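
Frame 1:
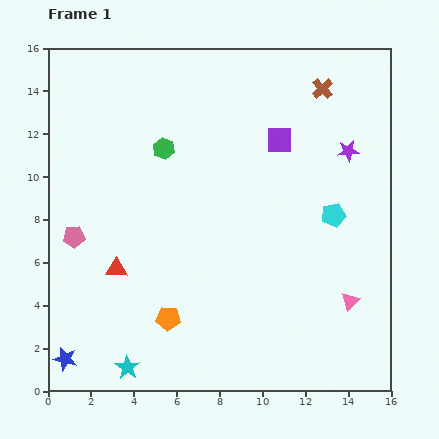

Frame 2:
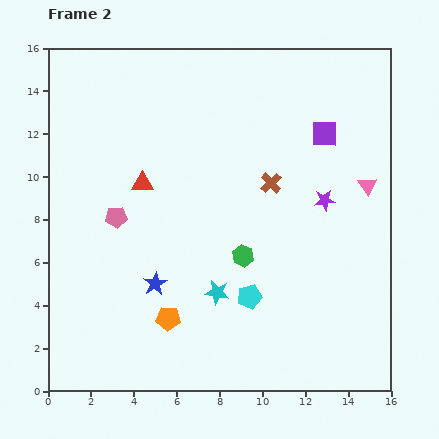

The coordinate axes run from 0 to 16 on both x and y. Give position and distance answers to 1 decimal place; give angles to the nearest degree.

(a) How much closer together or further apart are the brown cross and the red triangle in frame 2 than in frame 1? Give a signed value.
-6.8

Distance in frame 1: 12.8. Distance in frame 2: 6.0.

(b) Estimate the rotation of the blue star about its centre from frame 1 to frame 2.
28° clockwise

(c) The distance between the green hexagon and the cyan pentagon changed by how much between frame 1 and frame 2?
-6.6

Distance in frame 1: 8.5. Distance in frame 2: 1.9.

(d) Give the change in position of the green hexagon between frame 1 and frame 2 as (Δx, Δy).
(3.7, -5.0)

The green hexagon was at (5.4, 11.3) in frame 1 and (9.1, 6.3) in frame 2.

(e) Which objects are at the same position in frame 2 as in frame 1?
the orange pentagon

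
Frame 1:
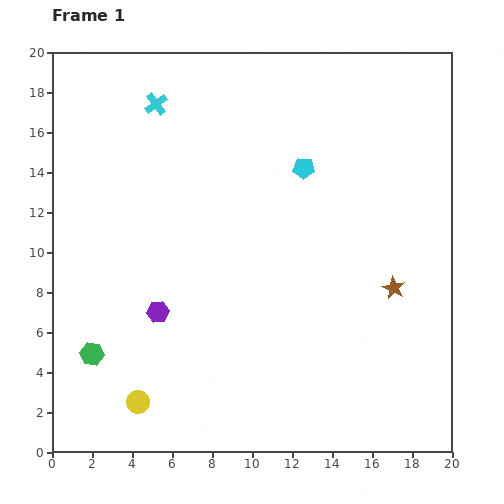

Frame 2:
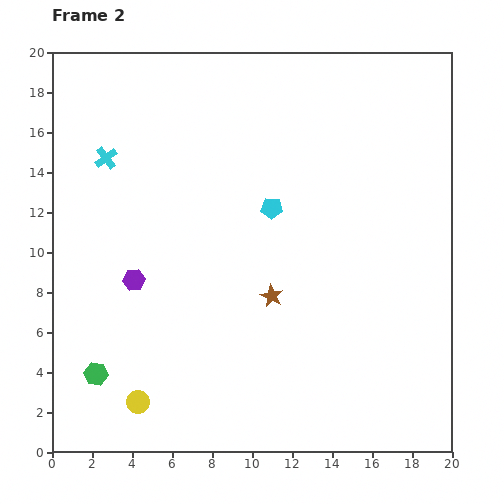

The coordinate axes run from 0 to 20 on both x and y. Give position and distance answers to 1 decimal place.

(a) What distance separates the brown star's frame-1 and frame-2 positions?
6.1

The brown star moved from (17.1, 8.2) to (11.0, 7.8), a distance of √(6.1² + 0.4²) ≈ 6.1.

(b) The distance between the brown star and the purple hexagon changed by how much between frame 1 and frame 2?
-5.0

Distance in frame 1: 11.9. Distance in frame 2: 6.9.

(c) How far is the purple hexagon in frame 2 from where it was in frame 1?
2.0

The purple hexagon moved from (5.3, 7.0) to (4.1, 8.6), a distance of √(1.2² + 1.6²) ≈ 2.0.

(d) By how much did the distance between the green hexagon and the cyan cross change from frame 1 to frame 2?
-2.1

Distance in frame 1: 12.9. Distance in frame 2: 10.8.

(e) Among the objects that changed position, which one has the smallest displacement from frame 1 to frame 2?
the green hexagon

(moved 1.0)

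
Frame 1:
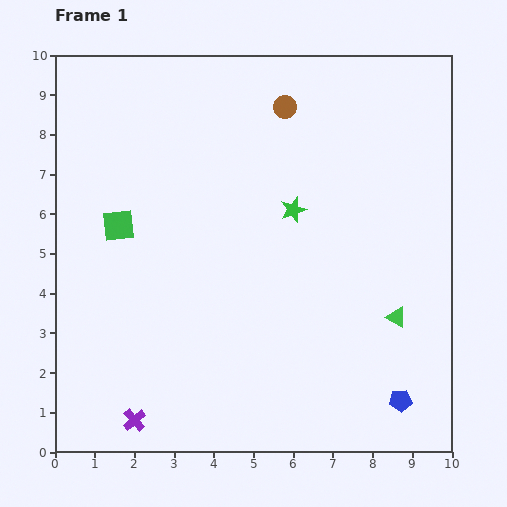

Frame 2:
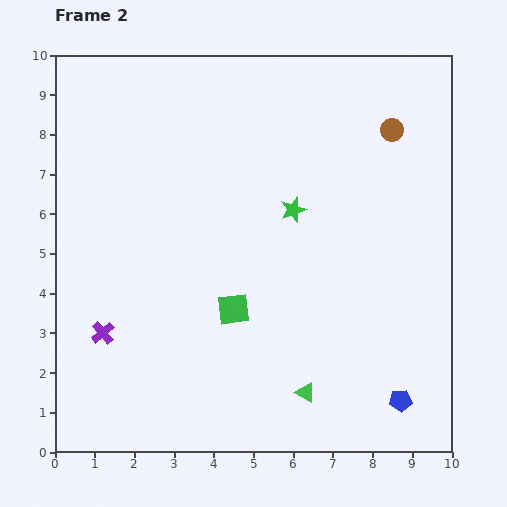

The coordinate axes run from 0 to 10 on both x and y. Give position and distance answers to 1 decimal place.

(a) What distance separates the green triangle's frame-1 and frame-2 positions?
3.0

The green triangle moved from (8.6, 3.4) to (6.3, 1.5), a distance of √(2.3² + 1.9²) ≈ 3.0.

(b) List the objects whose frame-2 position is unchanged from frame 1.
the green star, the blue pentagon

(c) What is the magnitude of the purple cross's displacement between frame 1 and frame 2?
2.3

The purple cross moved from (2.0, 0.8) to (1.2, 3.0), a distance of √(0.8² + 2.2²) ≈ 2.3.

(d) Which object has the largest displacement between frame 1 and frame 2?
the green square

(moved 3.6; next 3.0)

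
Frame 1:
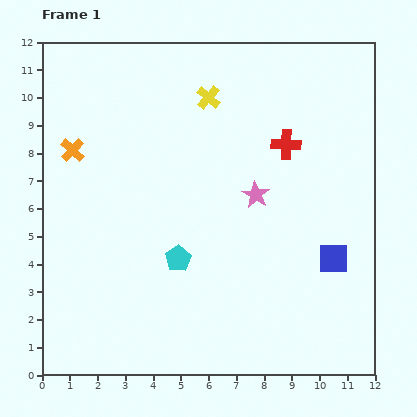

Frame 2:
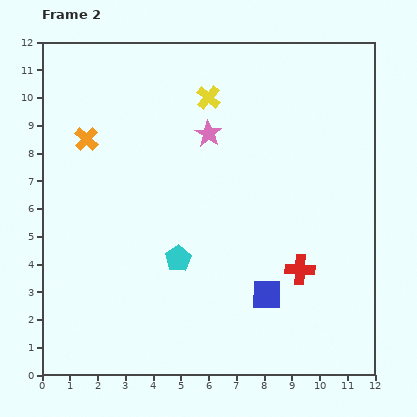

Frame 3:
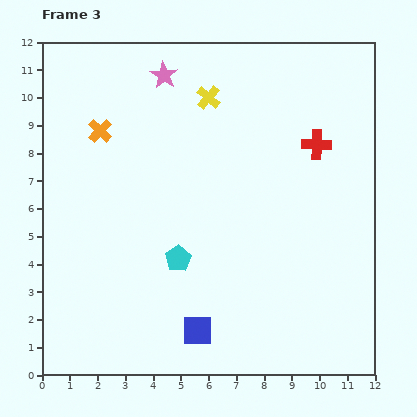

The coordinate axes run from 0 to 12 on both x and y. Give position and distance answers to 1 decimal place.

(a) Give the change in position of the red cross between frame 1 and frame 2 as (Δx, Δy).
(0.5, -4.5)

The red cross was at (8.8, 8.3) in frame 1 and (9.3, 3.8) in frame 2.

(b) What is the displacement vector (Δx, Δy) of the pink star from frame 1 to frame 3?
(-3.3, 4.3)

The pink star was at (7.7, 6.5) in frame 1 and (4.4, 10.8) in frame 3.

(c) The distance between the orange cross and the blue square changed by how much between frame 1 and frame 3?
-2.2

Distance in frame 1: 10.2. Distance in frame 3: 8.0.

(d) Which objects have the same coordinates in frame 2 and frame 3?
the cyan pentagon, the yellow cross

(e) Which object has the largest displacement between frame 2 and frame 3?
the red cross

(moved 4.5; next 2.8)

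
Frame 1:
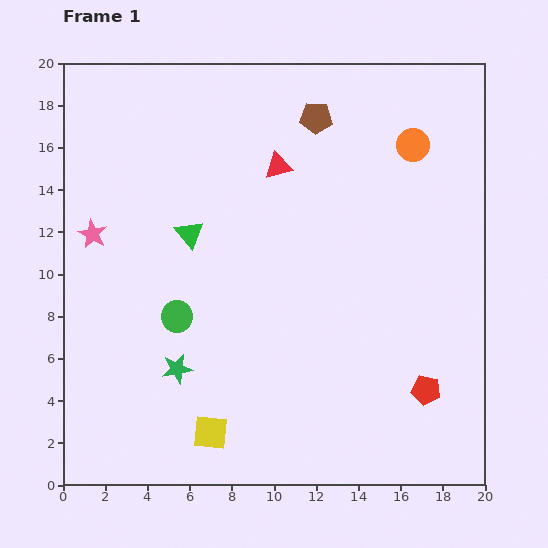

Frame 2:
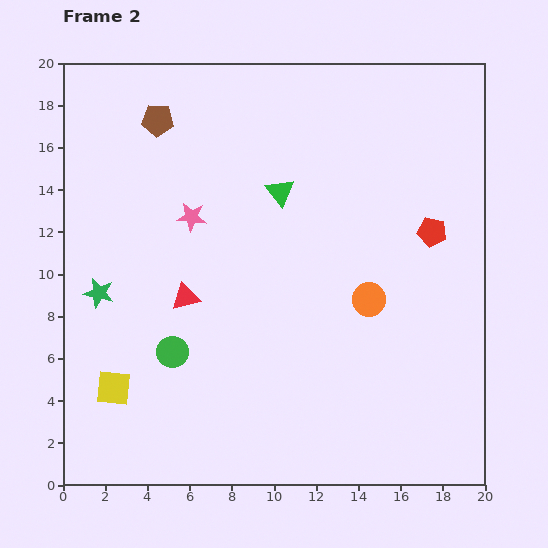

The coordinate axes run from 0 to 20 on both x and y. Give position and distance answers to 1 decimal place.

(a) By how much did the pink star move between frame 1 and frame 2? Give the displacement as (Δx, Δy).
(4.7, 0.8)

The pink star was at (1.4, 11.9) in frame 1 and (6.1, 12.7) in frame 2.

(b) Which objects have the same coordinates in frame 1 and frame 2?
none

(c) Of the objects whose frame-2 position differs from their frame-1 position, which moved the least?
the green circle

(moved 1.7)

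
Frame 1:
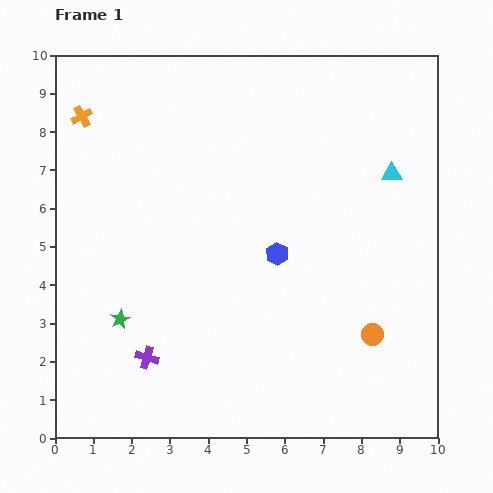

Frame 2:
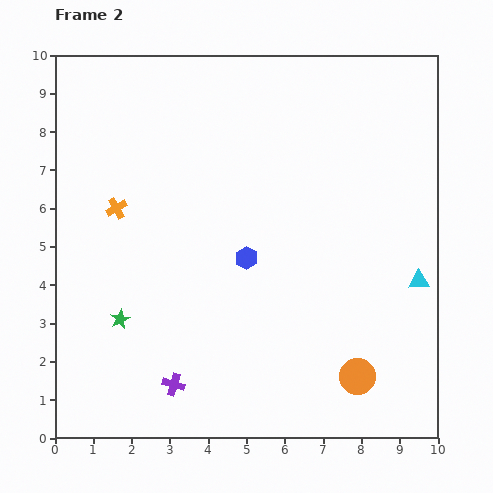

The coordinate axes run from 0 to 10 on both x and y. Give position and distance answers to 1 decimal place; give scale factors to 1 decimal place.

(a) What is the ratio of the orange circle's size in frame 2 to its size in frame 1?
1.6×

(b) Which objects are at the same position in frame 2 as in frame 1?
the green star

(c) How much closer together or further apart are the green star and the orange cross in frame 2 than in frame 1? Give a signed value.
-2.5

Distance in frame 1: 5.4. Distance in frame 2: 2.9.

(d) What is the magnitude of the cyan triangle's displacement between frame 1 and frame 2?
2.9

The cyan triangle moved from (8.8, 6.9) to (9.5, 4.1), a distance of √(0.7² + 2.8²) ≈ 2.9.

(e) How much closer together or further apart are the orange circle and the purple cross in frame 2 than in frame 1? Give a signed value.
-1.1

Distance in frame 1: 5.9. Distance in frame 2: 4.8.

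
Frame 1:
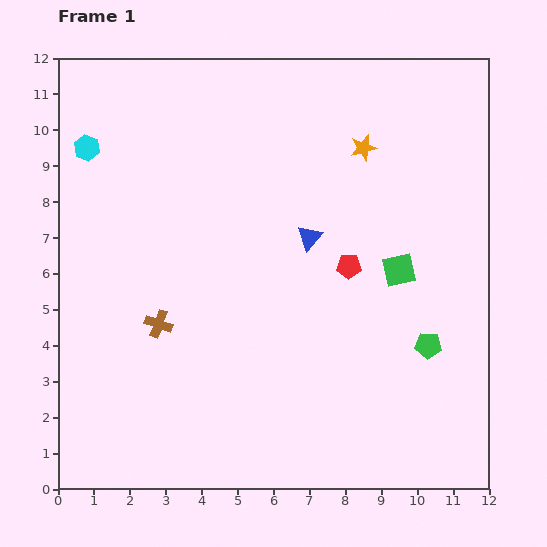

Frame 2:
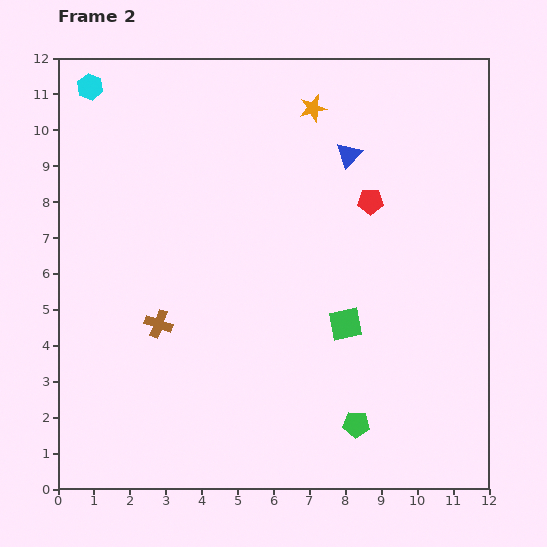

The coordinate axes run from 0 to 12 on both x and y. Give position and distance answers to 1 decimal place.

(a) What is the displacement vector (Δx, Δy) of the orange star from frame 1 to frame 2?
(-1.4, 1.1)

The orange star was at (8.5, 9.5) in frame 1 and (7.1, 10.6) in frame 2.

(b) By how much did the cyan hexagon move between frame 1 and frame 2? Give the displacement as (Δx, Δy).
(0.1, 1.7)

The cyan hexagon was at (0.8, 9.5) in frame 1 and (0.9, 11.2) in frame 2.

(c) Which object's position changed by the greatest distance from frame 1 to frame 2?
the green pentagon

(moved 3.0; next 2.5)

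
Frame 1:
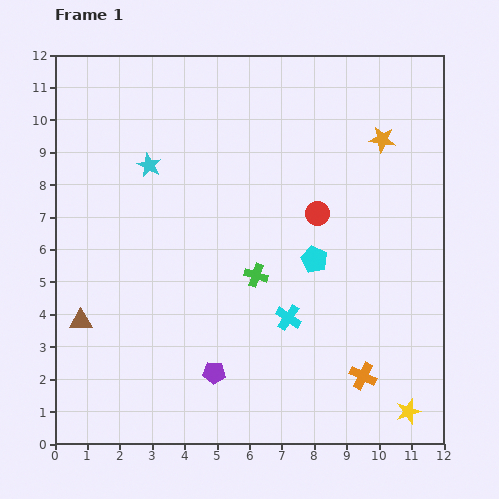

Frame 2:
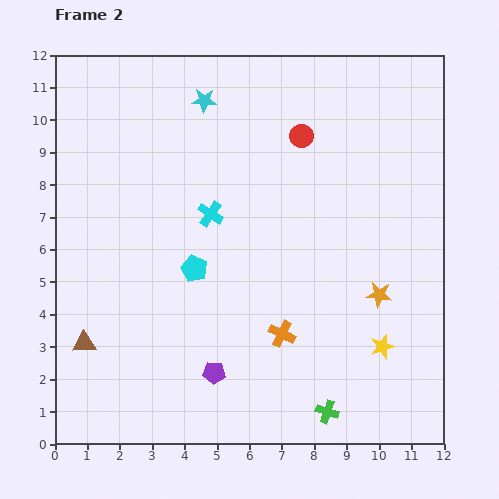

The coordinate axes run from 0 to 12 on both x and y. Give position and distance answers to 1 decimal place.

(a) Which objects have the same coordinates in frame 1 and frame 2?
the purple pentagon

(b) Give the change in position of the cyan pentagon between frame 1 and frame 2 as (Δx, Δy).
(-3.7, -0.3)

The cyan pentagon was at (8.0, 5.7) in frame 1 and (4.3, 5.4) in frame 2.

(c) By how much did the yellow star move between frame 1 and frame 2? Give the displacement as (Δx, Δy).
(-0.8, 2.0)

The yellow star was at (10.9, 1.0) in frame 1 and (10.1, 3.0) in frame 2.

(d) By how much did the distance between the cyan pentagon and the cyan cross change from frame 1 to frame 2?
-0.2

Distance in frame 1: 2.0. Distance in frame 2: 1.8.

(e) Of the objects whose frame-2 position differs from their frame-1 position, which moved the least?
the brown triangle

(moved 0.7)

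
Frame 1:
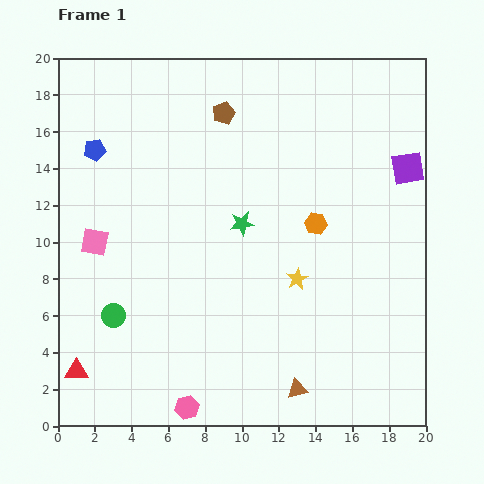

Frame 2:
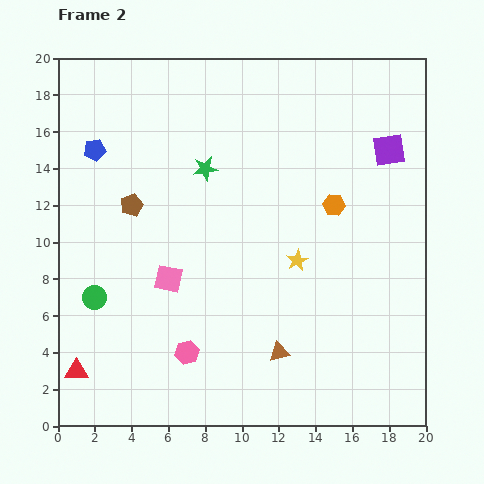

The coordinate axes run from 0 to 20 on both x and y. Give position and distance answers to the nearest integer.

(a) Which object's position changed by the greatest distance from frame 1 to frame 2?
the brown pentagon

(moved 7; next 4)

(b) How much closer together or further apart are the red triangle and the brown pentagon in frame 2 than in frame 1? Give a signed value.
-7

Distance in frame 1: 16. Distance in frame 2: 9.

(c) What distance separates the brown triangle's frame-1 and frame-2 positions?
2

The brown triangle moved from (13, 2) to (12, 4), a distance of √(1² + 2²) ≈ 2.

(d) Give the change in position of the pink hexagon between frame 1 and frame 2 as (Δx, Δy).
(0, 3)

The pink hexagon was at (7, 1) in frame 1 and (7, 4) in frame 2.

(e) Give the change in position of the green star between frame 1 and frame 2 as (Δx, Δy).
(-2, 3)

The green star was at (10, 11) in frame 1 and (8, 14) in frame 2.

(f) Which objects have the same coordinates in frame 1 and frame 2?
the red triangle, the blue pentagon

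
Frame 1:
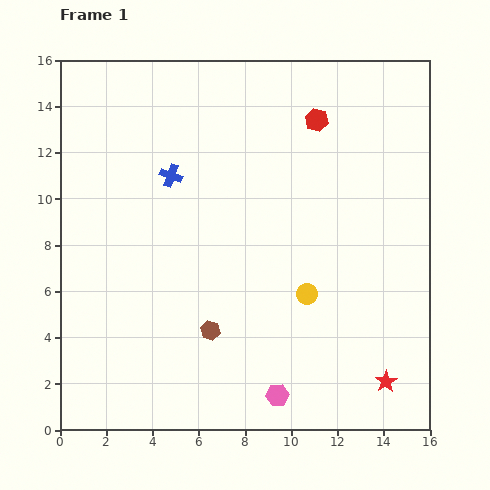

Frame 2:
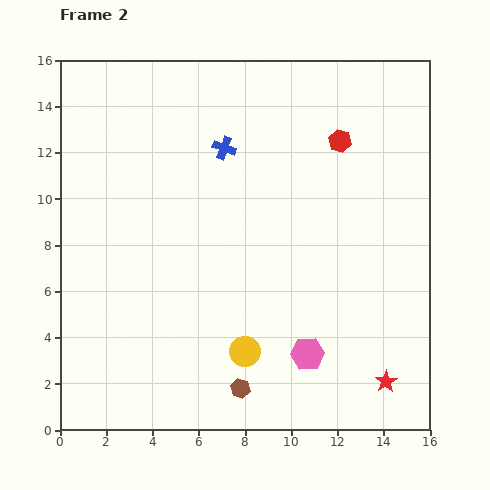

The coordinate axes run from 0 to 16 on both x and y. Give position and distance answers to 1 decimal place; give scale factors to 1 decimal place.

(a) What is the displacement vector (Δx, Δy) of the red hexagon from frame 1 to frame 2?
(1.0, -0.9)

The red hexagon was at (11.1, 13.4) in frame 1 and (12.1, 12.5) in frame 2.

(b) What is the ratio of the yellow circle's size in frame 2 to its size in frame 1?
1.4×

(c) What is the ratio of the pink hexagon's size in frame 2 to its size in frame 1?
1.5×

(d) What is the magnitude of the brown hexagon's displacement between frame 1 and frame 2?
2.8

The brown hexagon moved from (6.5, 4.3) to (7.8, 1.8), a distance of √(1.3² + 2.5²) ≈ 2.8.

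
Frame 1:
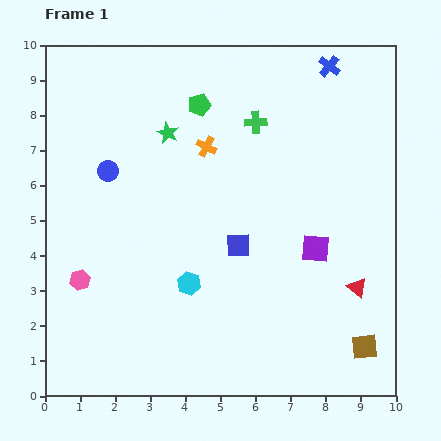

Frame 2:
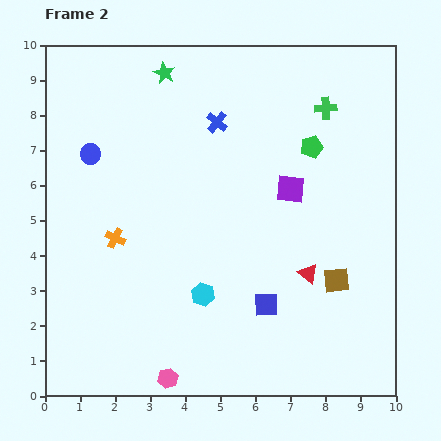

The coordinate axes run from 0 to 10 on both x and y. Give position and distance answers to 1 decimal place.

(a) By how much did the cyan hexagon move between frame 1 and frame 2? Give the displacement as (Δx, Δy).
(0.4, -0.3)

The cyan hexagon was at (4.1, 3.2) in frame 1 and (4.5, 2.9) in frame 2.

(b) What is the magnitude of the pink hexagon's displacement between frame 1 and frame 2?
3.8

The pink hexagon moved from (1.0, 3.3) to (3.5, 0.5), a distance of √(2.5² + 2.8²) ≈ 3.8.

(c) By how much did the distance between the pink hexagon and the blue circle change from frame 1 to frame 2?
+3.6

Distance in frame 1: 3.2. Distance in frame 2: 6.8.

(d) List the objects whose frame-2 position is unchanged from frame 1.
none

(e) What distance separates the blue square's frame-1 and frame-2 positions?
1.9

The blue square moved from (5.5, 4.3) to (6.3, 2.6), a distance of √(0.8² + 1.7²) ≈ 1.9.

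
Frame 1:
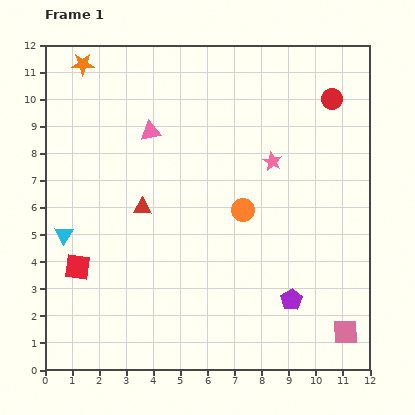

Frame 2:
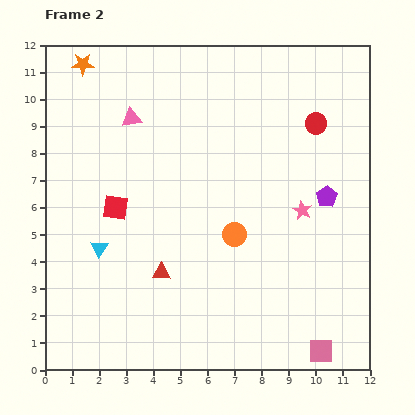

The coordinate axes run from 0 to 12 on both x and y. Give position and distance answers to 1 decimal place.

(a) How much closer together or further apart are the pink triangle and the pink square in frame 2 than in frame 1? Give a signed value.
+0.8

Distance in frame 1: 10.3. Distance in frame 2: 11.1.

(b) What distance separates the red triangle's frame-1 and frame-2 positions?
2.5

The red triangle moved from (3.6, 6.0) to (4.3, 3.6), a distance of √(0.7² + 2.4²) ≈ 2.5.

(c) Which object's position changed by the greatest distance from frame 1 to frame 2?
the purple pentagon

(moved 4.0; next 2.6)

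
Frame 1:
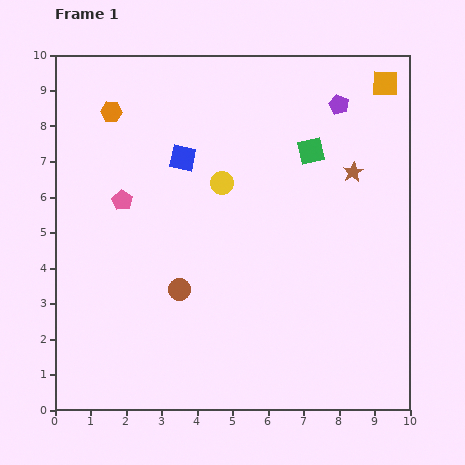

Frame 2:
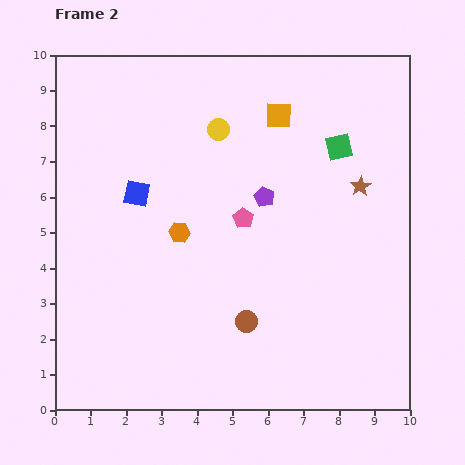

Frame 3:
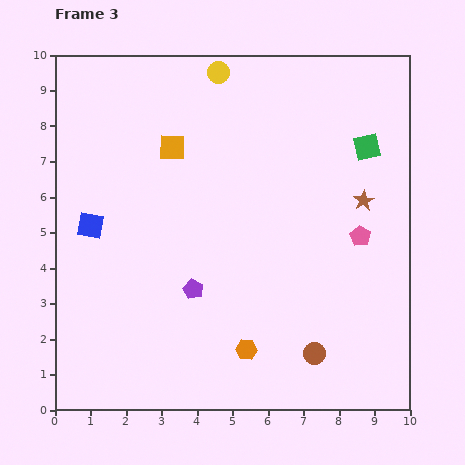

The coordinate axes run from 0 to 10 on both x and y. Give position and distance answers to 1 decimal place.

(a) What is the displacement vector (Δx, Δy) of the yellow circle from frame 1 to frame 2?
(-0.1, 1.5)

The yellow circle was at (4.7, 6.4) in frame 1 and (4.6, 7.9) in frame 2.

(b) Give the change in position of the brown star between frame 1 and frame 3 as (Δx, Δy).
(0.3, -0.8)

The brown star was at (8.4, 6.7) in frame 1 and (8.7, 5.9) in frame 3.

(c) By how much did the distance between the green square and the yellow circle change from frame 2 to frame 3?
+1.3

Distance in frame 2: 3.4. Distance in frame 3: 4.7.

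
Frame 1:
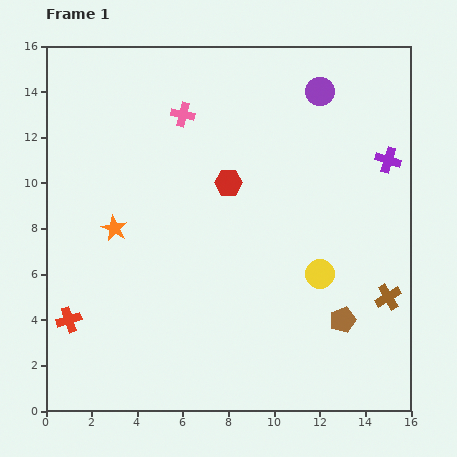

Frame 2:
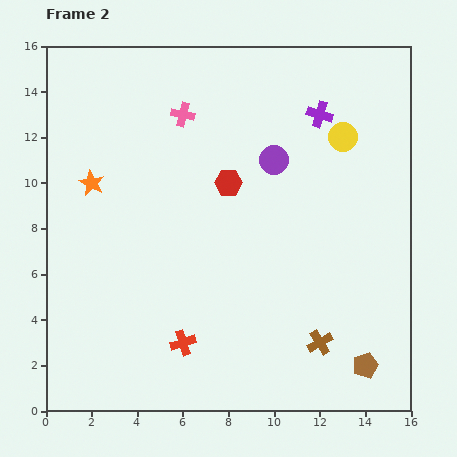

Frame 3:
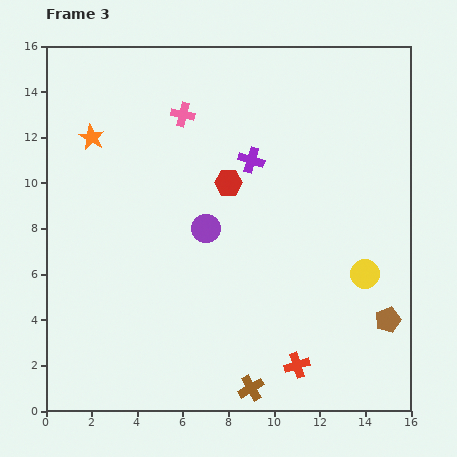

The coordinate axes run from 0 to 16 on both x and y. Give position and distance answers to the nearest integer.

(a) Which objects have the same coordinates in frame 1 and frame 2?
the red hexagon, the pink cross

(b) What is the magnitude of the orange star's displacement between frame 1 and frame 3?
4

The orange star moved from (3, 8) to (2, 12), a distance of √(1² + 4²) ≈ 4.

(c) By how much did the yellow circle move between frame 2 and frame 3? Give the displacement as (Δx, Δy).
(1, -6)

The yellow circle was at (13, 12) in frame 2 and (14, 6) in frame 3.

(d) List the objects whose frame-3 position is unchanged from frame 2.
the red hexagon, the pink cross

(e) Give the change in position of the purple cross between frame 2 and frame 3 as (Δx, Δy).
(-3, -2)

The purple cross was at (12, 13) in frame 2 and (9, 11) in frame 3.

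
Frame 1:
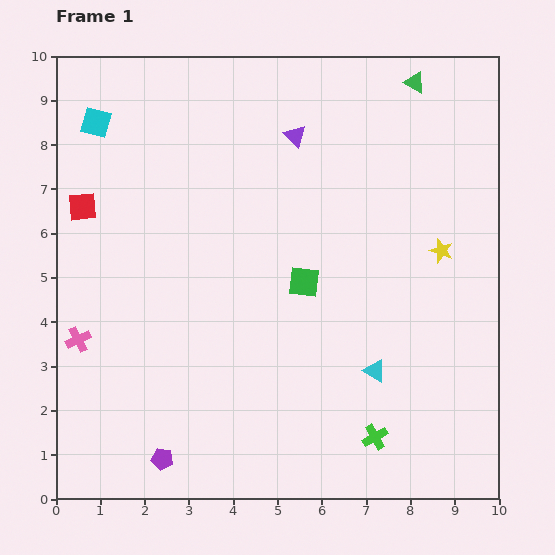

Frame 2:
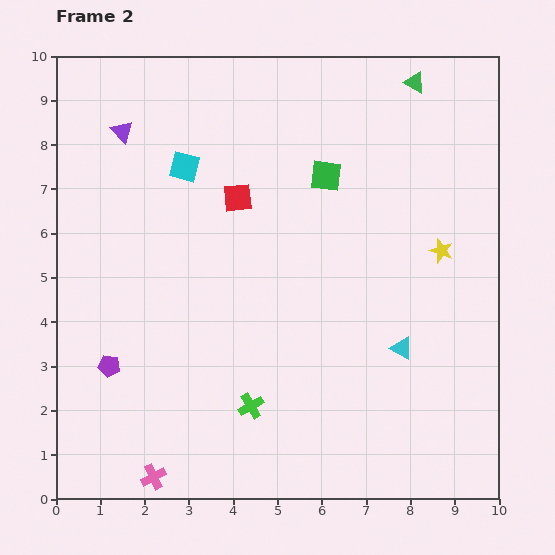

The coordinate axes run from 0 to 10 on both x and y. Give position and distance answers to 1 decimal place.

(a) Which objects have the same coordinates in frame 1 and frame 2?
the green triangle, the yellow star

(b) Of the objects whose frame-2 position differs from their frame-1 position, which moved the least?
the cyan triangle

(moved 0.8)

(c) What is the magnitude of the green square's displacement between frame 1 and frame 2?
2.5

The green square moved from (5.6, 4.9) to (6.1, 7.3), a distance of √(0.5² + 2.4²) ≈ 2.5.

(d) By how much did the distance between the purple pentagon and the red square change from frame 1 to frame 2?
-1.2

Distance in frame 1: 6.0. Distance in frame 2: 4.8.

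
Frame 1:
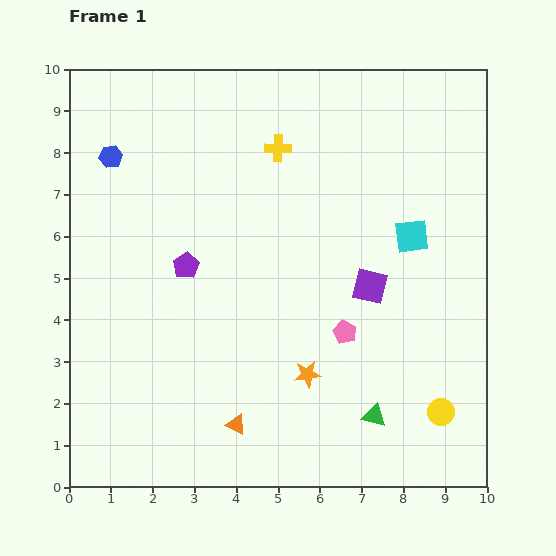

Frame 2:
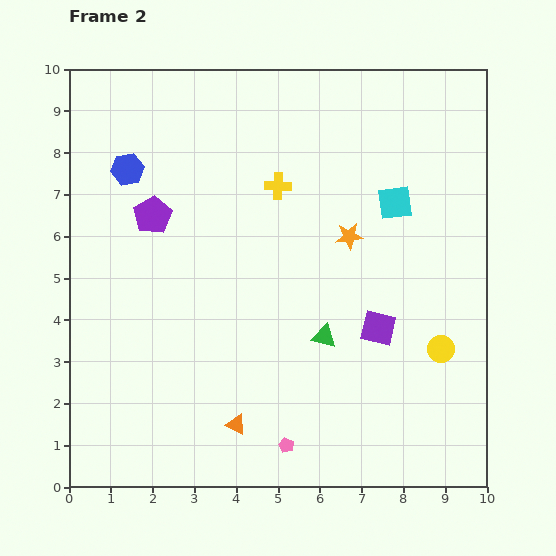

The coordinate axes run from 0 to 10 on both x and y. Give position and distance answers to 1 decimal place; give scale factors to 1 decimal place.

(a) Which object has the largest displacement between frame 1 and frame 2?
the orange star

(moved 3.4; next 3.0)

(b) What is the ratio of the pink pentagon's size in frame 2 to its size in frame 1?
0.6×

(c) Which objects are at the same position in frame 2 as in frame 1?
the orange triangle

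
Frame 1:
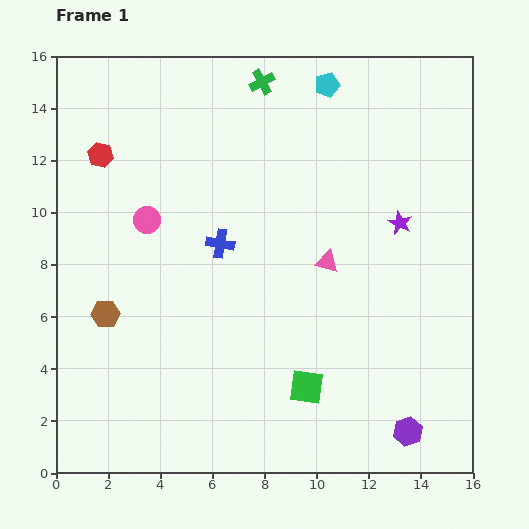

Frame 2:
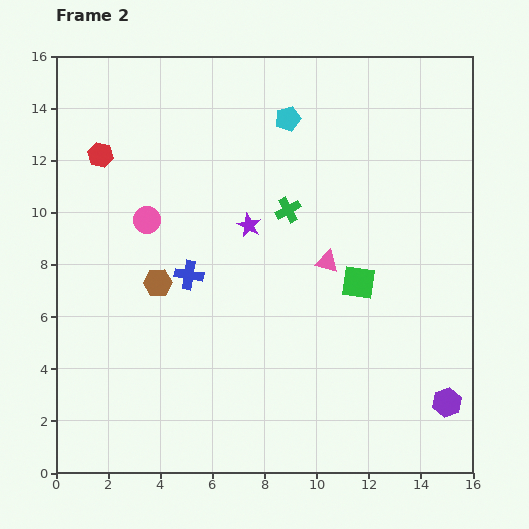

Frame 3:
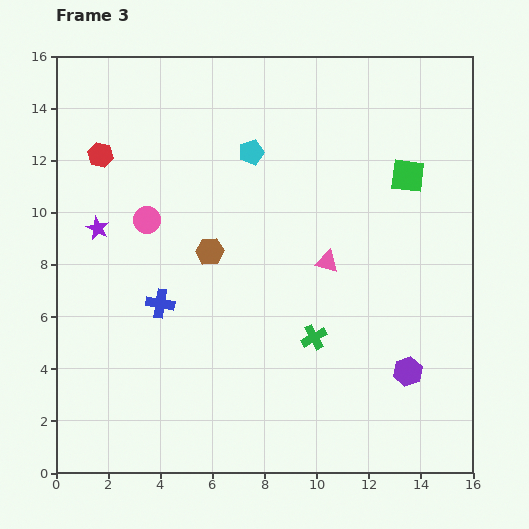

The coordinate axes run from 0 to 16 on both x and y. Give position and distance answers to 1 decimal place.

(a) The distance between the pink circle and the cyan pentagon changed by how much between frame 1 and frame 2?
-1.9

Distance in frame 1: 8.6. Distance in frame 2: 6.7.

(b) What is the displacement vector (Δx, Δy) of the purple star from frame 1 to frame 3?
(-11.6, -0.2)

The purple star was at (13.2, 9.6) in frame 1 and (1.6, 9.4) in frame 3.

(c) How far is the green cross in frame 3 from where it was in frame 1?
10.0

The green cross moved from (7.9, 15.0) to (9.9, 5.2), a distance of √(2.0² + 9.8²) ≈ 10.0.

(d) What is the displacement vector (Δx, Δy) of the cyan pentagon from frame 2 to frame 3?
(-1.4, -1.3)

The cyan pentagon was at (8.9, 13.6) in frame 2 and (7.5, 12.3) in frame 3.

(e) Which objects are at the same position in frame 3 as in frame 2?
the pink circle, the red hexagon, the pink triangle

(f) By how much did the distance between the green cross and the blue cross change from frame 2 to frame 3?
+1.5

Distance in frame 2: 4.5. Distance in frame 3: 6.0.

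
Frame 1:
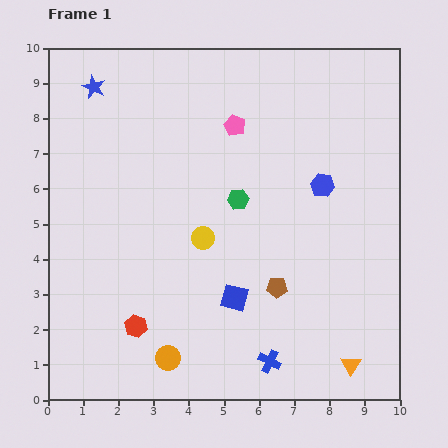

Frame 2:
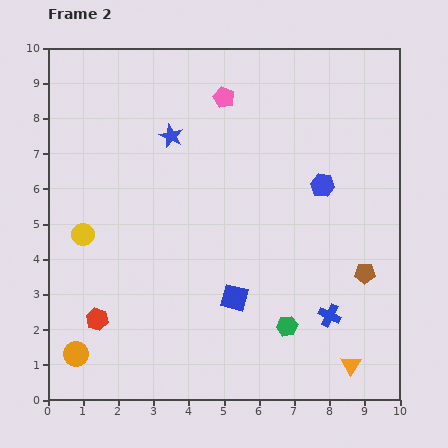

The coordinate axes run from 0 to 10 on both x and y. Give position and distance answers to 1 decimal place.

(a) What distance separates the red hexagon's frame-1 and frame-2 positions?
1.1

The red hexagon moved from (2.5, 2.1) to (1.4, 2.3), a distance of √(1.1² + 0.2²) ≈ 1.1.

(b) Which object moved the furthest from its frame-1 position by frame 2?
the green hexagon

(moved 3.9; next 3.4)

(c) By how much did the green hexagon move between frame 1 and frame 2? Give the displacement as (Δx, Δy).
(1.4, -3.6)

The green hexagon was at (5.4, 5.7) in frame 1 and (6.8, 2.1) in frame 2.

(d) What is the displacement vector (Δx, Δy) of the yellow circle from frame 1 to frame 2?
(-3.4, 0.1)

The yellow circle was at (4.4, 4.6) in frame 1 and (1.0, 4.7) in frame 2.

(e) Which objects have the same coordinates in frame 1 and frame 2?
the blue hexagon, the orange triangle, the blue square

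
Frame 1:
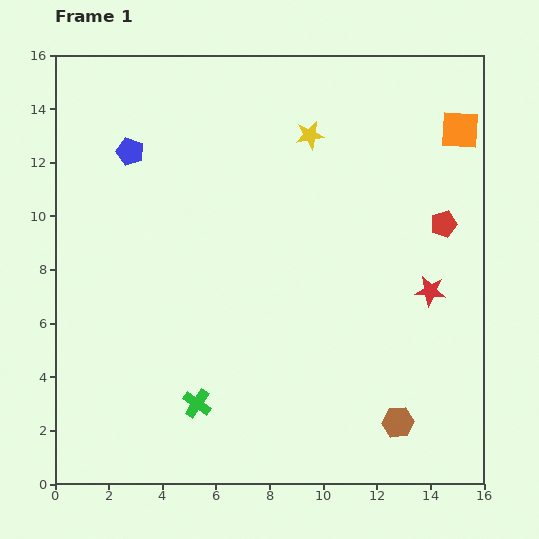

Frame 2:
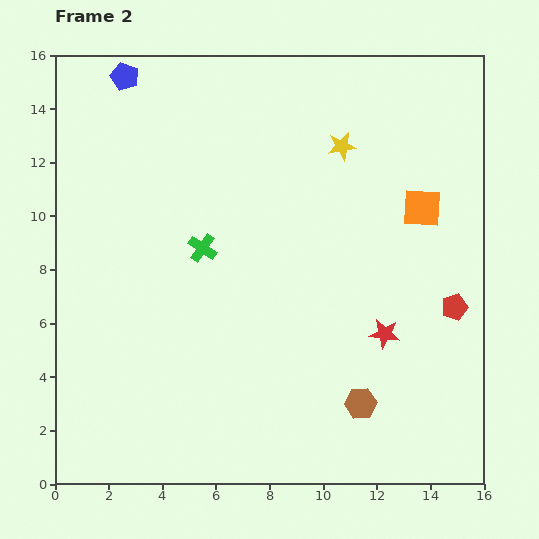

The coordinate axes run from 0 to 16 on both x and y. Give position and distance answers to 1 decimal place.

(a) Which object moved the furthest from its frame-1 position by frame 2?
the green cross

(moved 5.8; next 3.2)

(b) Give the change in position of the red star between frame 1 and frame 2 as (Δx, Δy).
(-1.7, -1.6)

The red star was at (14.0, 7.2) in frame 1 and (12.3, 5.6) in frame 2.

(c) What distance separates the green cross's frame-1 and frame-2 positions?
5.8

The green cross moved from (5.3, 3.0) to (5.5, 8.8), a distance of √(0.2² + 5.8²) ≈ 5.8.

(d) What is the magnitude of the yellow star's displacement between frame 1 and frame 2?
1.3

The yellow star moved from (9.5, 13.0) to (10.7, 12.6), a distance of √(1.2² + 0.4²) ≈ 1.3.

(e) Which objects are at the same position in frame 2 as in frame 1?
none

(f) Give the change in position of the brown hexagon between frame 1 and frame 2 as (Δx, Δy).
(-1.4, 0.7)

The brown hexagon was at (12.8, 2.3) in frame 1 and (11.4, 3.0) in frame 2.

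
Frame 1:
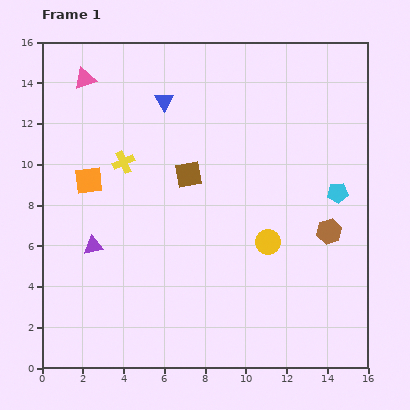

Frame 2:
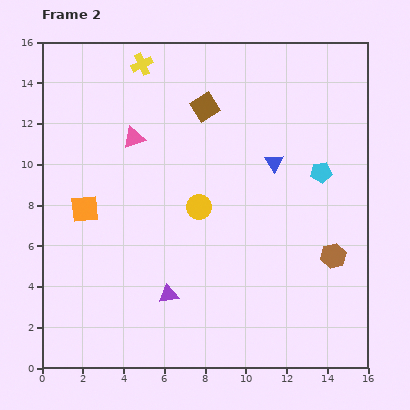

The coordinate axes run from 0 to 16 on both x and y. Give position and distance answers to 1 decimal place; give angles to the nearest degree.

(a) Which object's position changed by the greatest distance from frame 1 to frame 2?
the blue triangle

(moved 6.2; next 4.9)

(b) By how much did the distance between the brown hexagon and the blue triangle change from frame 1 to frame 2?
-4.9

Distance in frame 1: 10.3. Distance in frame 2: 5.4.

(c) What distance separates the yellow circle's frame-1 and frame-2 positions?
3.8

The yellow circle moved from (11.1, 6.2) to (7.7, 7.9), a distance of √(3.4² + 1.7²) ≈ 3.8.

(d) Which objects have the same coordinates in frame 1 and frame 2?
none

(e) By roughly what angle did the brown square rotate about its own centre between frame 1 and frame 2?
20° counter-clockwise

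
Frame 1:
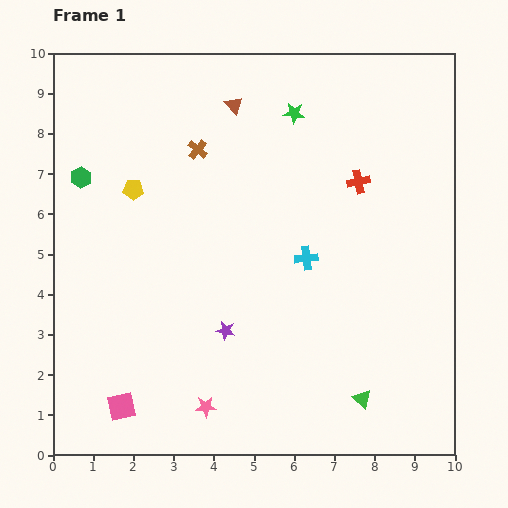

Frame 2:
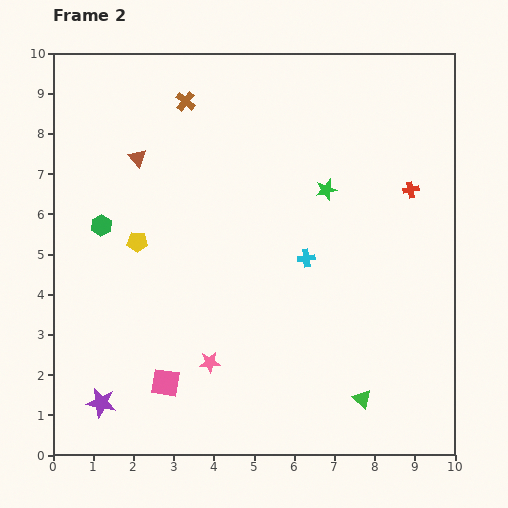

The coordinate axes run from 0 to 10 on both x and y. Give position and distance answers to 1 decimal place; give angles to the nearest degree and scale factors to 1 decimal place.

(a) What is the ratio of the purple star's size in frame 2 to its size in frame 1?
1.6×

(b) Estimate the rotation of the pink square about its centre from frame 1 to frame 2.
22° clockwise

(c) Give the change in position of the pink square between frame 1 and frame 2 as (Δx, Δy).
(1.1, 0.6)

The pink square was at (1.7, 1.2) in frame 1 and (2.8, 1.8) in frame 2.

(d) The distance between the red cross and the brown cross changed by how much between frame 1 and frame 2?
+1.9

Distance in frame 1: 4.1. Distance in frame 2: 6.0.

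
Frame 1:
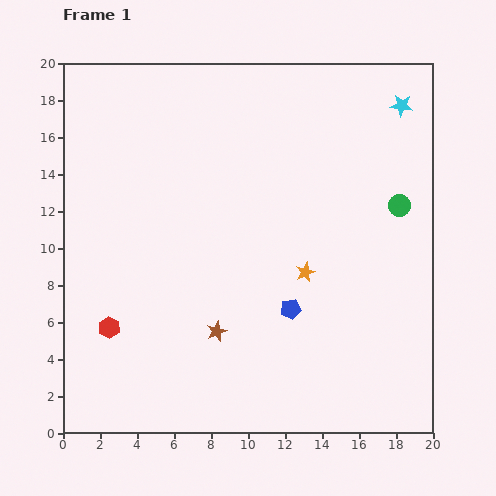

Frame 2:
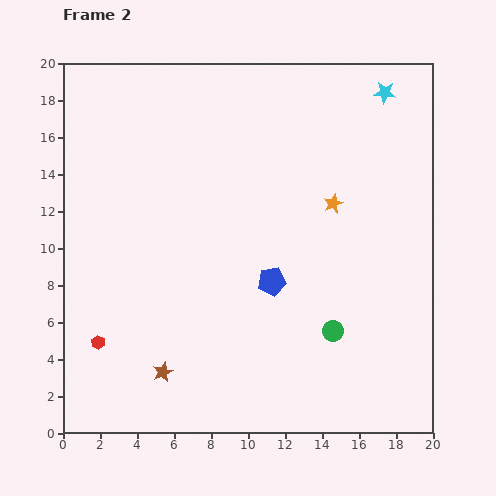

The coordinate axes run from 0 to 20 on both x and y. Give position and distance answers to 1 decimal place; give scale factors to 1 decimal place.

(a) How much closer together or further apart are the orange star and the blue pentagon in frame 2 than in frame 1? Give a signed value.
+3.1

Distance in frame 1: 2.2. Distance in frame 2: 5.3.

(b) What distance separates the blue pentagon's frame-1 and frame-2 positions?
1.8

The blue pentagon moved from (12.3, 6.7) to (11.3, 8.2), a distance of √(1.0² + 1.5²) ≈ 1.8.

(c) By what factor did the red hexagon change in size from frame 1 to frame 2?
0.6×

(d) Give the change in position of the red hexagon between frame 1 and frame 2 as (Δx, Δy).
(-0.6, -0.8)

The red hexagon was at (2.5, 5.7) in frame 1 and (1.9, 4.9) in frame 2.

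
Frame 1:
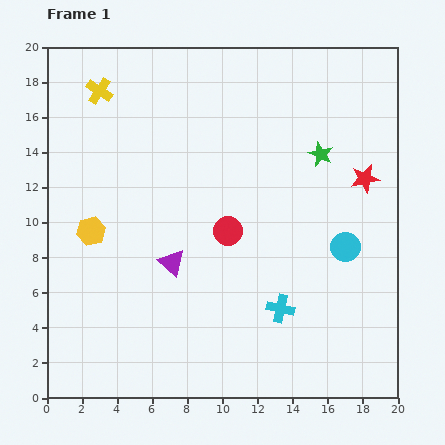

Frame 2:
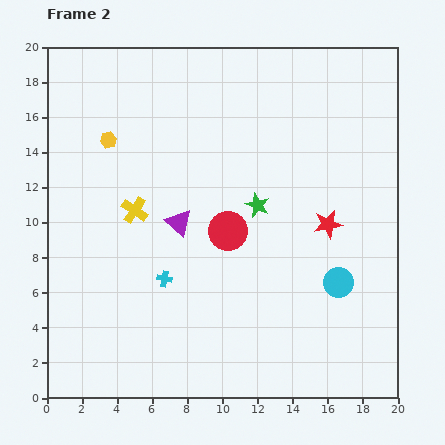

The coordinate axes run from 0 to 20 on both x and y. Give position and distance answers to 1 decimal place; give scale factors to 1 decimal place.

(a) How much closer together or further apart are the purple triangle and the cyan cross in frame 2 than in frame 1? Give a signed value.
-3.4

Distance in frame 1: 6.7. Distance in frame 2: 3.3.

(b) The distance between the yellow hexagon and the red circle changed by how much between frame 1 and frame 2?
+0.8

Distance in frame 1: 7.8. Distance in frame 2: 8.6.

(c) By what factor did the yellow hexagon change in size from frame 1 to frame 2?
0.6×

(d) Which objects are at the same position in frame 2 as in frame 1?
the red circle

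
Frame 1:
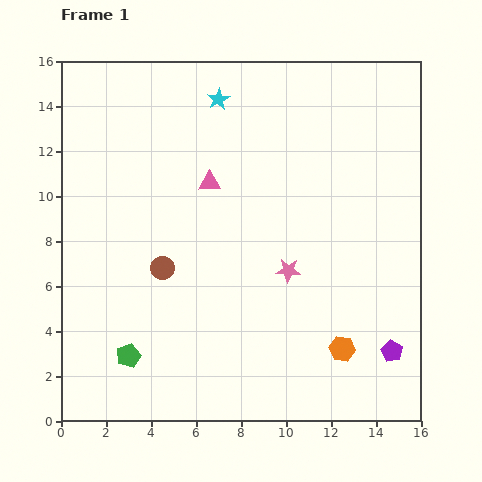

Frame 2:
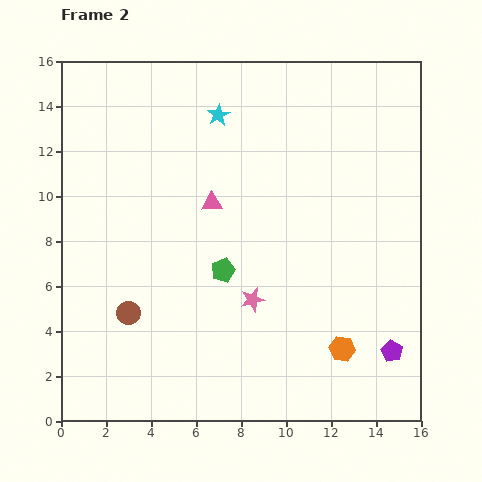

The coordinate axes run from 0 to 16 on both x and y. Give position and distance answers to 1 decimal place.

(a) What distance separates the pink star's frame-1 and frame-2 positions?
2.1

The pink star moved from (10.1, 6.7) to (8.5, 5.4), a distance of √(1.6² + 1.3²) ≈ 2.1.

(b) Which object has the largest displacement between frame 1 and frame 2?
the green pentagon

(moved 5.7; next 2.5)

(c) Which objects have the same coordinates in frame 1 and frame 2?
the purple pentagon, the orange hexagon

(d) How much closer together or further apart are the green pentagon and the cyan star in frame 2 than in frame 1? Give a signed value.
-5.2

Distance in frame 1: 12.1. Distance in frame 2: 6.9.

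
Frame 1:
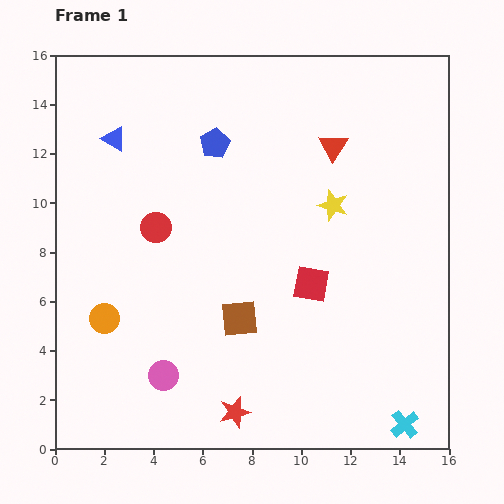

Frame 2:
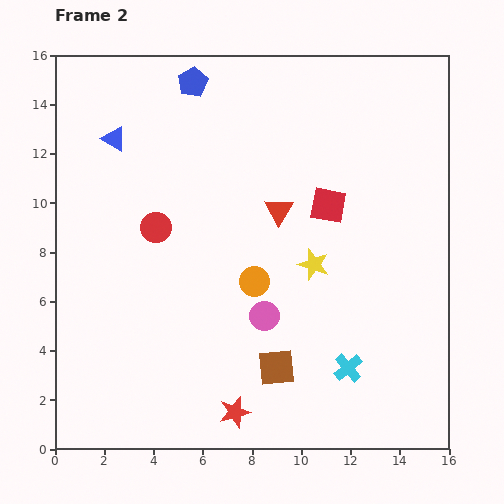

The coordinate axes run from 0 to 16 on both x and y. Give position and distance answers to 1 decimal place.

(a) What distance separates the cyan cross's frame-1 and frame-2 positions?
3.3

The cyan cross moved from (14.2, 1.0) to (11.9, 3.3), a distance of √(2.3² + 2.3²) ≈ 3.3.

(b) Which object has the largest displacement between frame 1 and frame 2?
the orange circle

(moved 6.3; next 4.8)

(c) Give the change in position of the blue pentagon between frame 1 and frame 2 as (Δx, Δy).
(-0.9, 2.5)

The blue pentagon was at (6.5, 12.4) in frame 1 and (5.6, 14.9) in frame 2.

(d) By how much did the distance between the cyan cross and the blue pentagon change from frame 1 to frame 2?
-0.6

Distance in frame 1: 13.8. Distance in frame 2: 13.2.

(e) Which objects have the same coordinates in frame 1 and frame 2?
the blue triangle, the red circle, the red star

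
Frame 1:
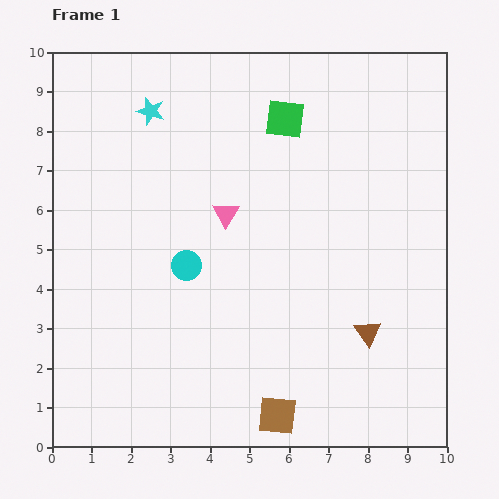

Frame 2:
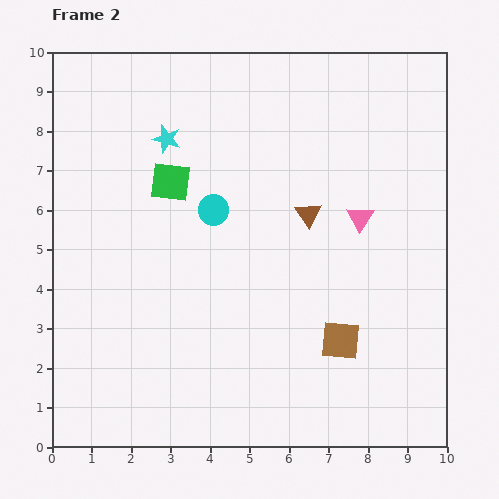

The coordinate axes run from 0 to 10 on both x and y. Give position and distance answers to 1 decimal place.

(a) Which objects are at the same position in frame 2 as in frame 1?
none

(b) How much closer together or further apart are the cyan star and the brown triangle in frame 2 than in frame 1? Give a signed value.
-3.7

Distance in frame 1: 7.8. Distance in frame 2: 4.1.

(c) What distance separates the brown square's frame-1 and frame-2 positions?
2.5

The brown square moved from (5.7, 0.8) to (7.3, 2.7), a distance of √(1.6² + 1.9²) ≈ 2.5.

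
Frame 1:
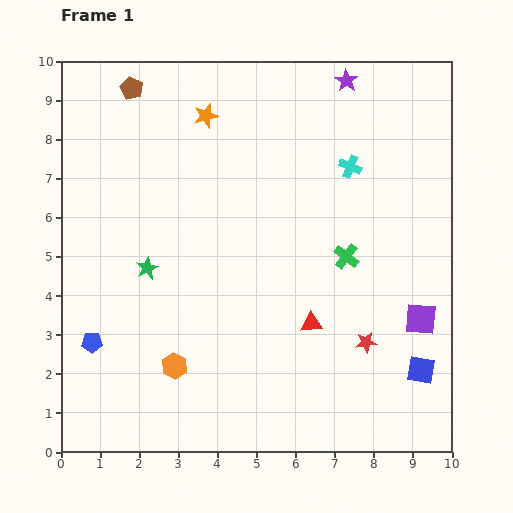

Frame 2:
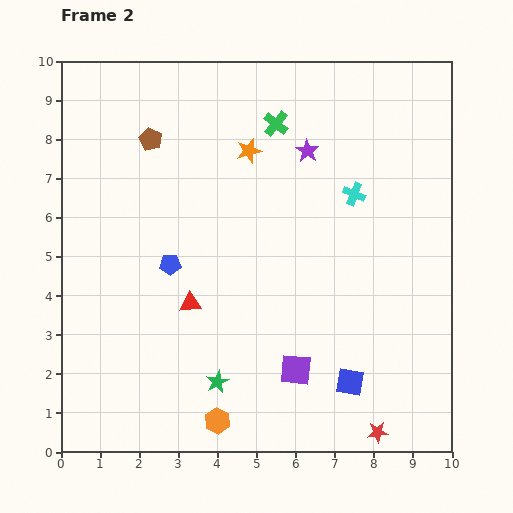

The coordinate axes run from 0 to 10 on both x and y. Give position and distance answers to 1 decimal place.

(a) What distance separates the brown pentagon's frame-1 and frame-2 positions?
1.4

The brown pentagon moved from (1.8, 9.3) to (2.3, 8.0), a distance of √(0.5² + 1.3²) ≈ 1.4.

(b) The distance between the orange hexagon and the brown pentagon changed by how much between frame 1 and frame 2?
+0.2

Distance in frame 1: 7.2. Distance in frame 2: 7.4.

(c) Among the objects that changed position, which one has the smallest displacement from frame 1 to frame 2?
the cyan cross

(moved 0.7)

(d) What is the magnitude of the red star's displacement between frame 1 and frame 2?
2.3

The red star moved from (7.8, 2.8) to (8.1, 0.5), a distance of √(0.3² + 2.3²) ≈ 2.3.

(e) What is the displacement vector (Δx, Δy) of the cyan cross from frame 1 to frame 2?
(0.1, -0.7)

The cyan cross was at (7.4, 7.3) in frame 1 and (7.5, 6.6) in frame 2.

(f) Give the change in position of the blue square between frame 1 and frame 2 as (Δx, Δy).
(-1.8, -0.3)

The blue square was at (9.2, 2.1) in frame 1 and (7.4, 1.8) in frame 2.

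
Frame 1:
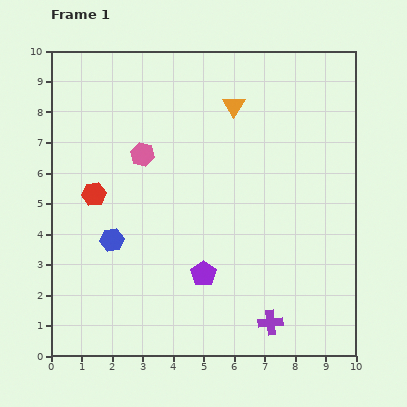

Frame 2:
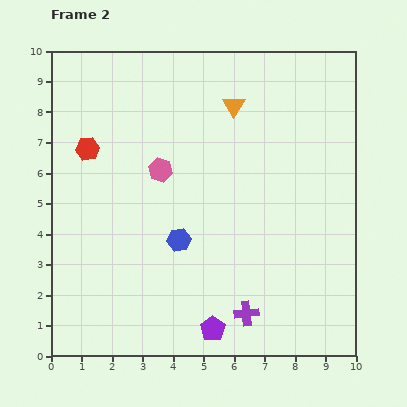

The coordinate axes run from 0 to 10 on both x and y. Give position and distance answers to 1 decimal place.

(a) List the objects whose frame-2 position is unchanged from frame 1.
the orange triangle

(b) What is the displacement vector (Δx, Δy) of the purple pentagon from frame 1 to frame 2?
(0.3, -1.8)

The purple pentagon was at (5.0, 2.7) in frame 1 and (5.3, 0.9) in frame 2.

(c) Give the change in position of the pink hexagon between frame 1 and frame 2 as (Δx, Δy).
(0.6, -0.5)

The pink hexagon was at (3.0, 6.6) in frame 1 and (3.6, 6.1) in frame 2.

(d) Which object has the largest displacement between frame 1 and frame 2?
the blue hexagon

(moved 2.2; next 1.8)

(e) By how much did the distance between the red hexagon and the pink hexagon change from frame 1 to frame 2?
+0.4

Distance in frame 1: 2.1. Distance in frame 2: 2.5.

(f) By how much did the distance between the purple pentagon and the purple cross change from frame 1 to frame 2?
-1.5

Distance in frame 1: 2.7. Distance in frame 2: 1.2.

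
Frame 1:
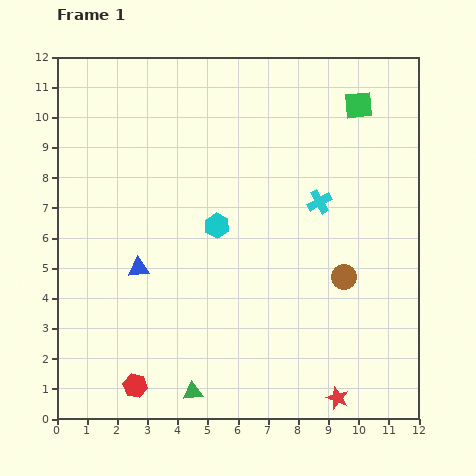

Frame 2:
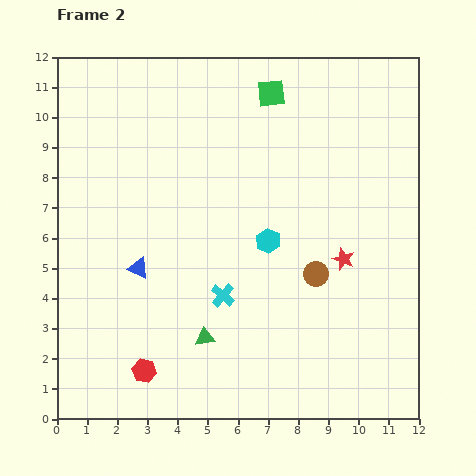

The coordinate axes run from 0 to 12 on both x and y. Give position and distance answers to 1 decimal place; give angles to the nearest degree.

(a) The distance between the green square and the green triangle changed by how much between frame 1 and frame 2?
-2.6

Distance in frame 1: 11.0. Distance in frame 2: 8.4.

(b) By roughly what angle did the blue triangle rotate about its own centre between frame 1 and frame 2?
27° clockwise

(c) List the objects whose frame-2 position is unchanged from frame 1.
the blue triangle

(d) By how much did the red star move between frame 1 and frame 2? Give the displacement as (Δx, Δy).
(0.2, 4.6)

The red star was at (9.3, 0.7) in frame 1 and (9.5, 5.3) in frame 2.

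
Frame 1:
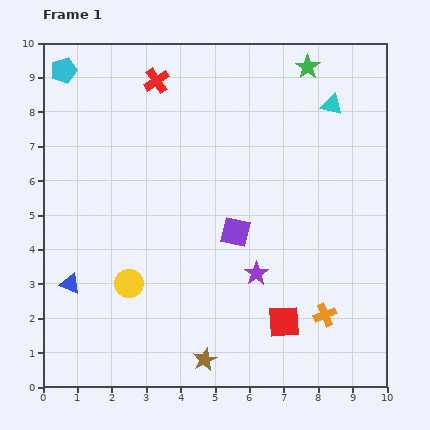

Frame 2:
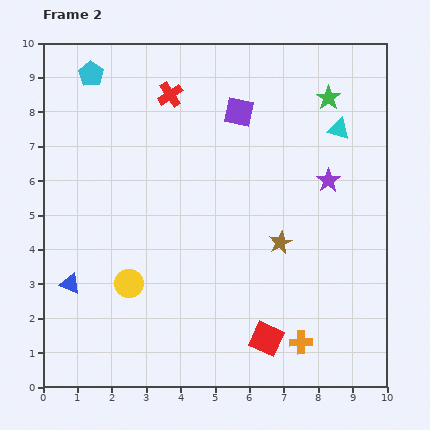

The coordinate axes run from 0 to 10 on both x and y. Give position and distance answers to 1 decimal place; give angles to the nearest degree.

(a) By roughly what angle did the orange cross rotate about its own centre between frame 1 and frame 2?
20° clockwise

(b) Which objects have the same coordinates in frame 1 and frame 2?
the blue triangle, the yellow circle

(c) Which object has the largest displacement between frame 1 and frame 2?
the brown star

(moved 4.0; next 3.5)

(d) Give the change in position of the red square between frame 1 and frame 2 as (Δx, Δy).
(-0.5, -0.5)

The red square was at (7.0, 1.9) in frame 1 and (6.5, 1.4) in frame 2.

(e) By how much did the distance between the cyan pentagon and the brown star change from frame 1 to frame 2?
-1.9

Distance in frame 1: 9.3. Distance in frame 2: 7.4.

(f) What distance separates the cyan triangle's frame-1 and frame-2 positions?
0.7

The cyan triangle moved from (8.4, 8.2) to (8.6, 7.5), a distance of √(0.2² + 0.7²) ≈ 0.7.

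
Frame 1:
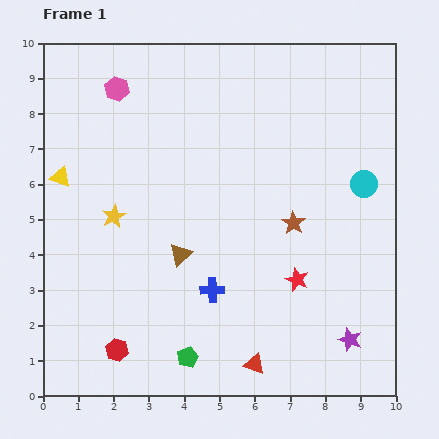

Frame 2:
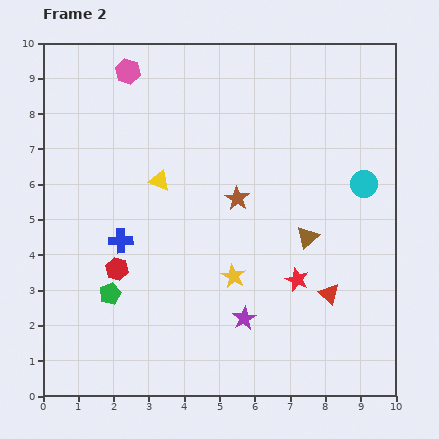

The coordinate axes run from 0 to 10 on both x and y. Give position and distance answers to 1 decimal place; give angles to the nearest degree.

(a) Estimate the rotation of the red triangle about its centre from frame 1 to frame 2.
24° clockwise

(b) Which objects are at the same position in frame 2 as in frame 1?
the cyan circle, the red star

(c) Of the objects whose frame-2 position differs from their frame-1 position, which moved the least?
the pink hexagon

(moved 0.6)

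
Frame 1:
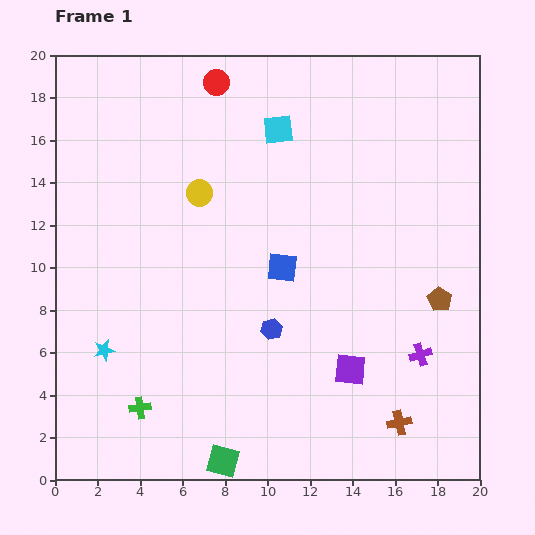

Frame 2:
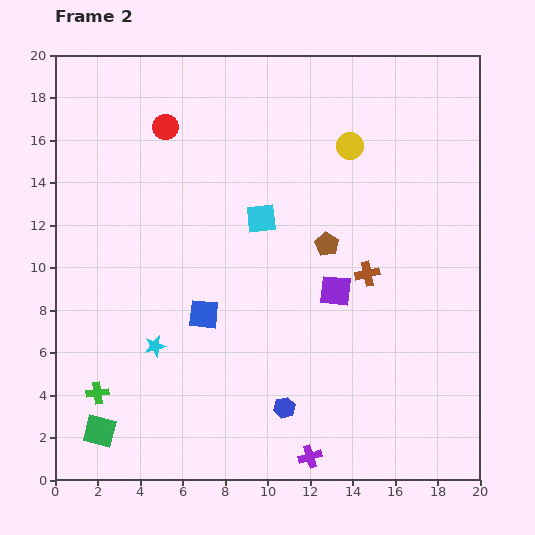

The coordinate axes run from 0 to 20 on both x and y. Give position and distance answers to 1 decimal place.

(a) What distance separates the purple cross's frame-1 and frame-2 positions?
7.1

The purple cross moved from (17.2, 5.9) to (12.0, 1.1), a distance of √(5.2² + 4.8²) ≈ 7.1.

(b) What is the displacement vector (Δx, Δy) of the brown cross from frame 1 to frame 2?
(-1.5, 7.0)

The brown cross was at (16.2, 2.7) in frame 1 and (14.7, 9.7) in frame 2.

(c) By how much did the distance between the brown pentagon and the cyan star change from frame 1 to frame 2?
-6.6

Distance in frame 1: 16.0. Distance in frame 2: 9.4.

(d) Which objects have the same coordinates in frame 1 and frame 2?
none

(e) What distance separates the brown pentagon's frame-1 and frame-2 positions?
5.9

The brown pentagon moved from (18.1, 8.5) to (12.8, 11.1), a distance of √(5.3² + 2.6²) ≈ 5.9.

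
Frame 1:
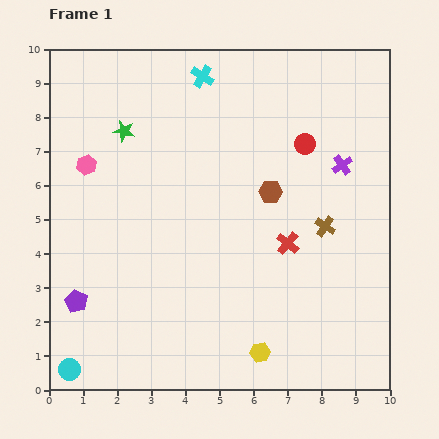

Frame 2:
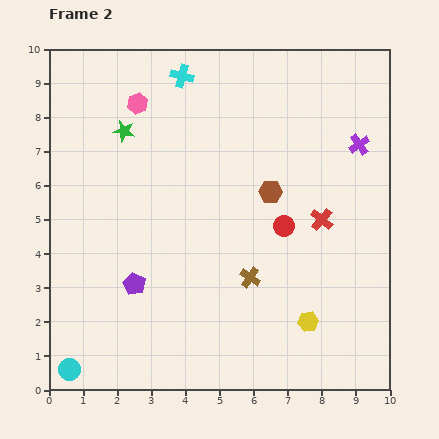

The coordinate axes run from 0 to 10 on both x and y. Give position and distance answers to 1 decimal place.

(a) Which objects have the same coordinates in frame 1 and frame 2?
the green star, the brown hexagon, the cyan circle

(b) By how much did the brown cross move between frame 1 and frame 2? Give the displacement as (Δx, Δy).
(-2.2, -1.5)

The brown cross was at (8.1, 4.8) in frame 1 and (5.9, 3.3) in frame 2.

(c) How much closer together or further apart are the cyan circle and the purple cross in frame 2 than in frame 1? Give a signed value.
+0.8

Distance in frame 1: 10.0. Distance in frame 2: 10.8.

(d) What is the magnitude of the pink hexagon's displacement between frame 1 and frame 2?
2.3

The pink hexagon moved from (1.1, 6.6) to (2.6, 8.4), a distance of √(1.5² + 1.8²) ≈ 2.3.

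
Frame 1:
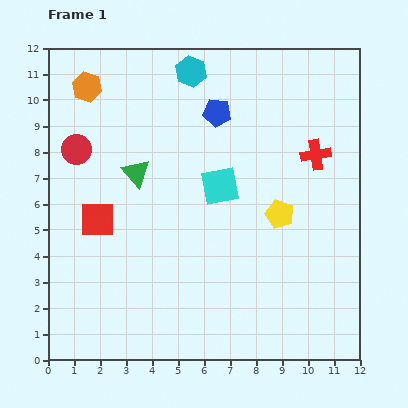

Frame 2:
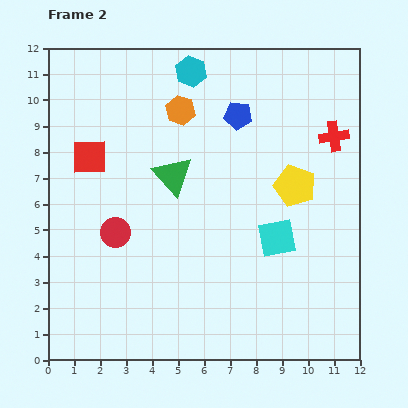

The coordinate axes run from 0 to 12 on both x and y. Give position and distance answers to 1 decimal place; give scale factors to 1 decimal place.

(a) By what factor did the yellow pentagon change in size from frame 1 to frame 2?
1.5×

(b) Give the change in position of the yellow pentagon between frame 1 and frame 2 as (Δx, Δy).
(0.6, 1.1)

The yellow pentagon was at (8.9, 5.6) in frame 1 and (9.5, 6.7) in frame 2.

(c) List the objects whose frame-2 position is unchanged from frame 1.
the cyan hexagon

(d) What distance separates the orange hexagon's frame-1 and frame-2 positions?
3.7

The orange hexagon moved from (1.5, 10.5) to (5.1, 9.6), a distance of √(3.6² + 0.9²) ≈ 3.7.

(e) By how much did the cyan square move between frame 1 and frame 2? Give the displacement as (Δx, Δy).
(2.2, -2.0)

The cyan square was at (6.6, 6.7) in frame 1 and (8.8, 4.7) in frame 2.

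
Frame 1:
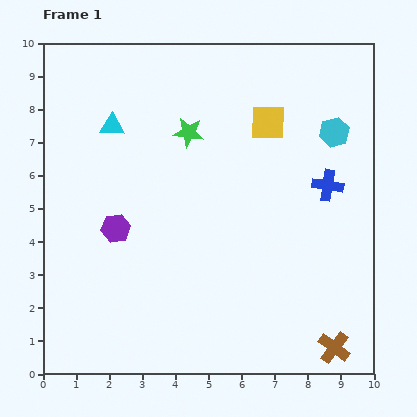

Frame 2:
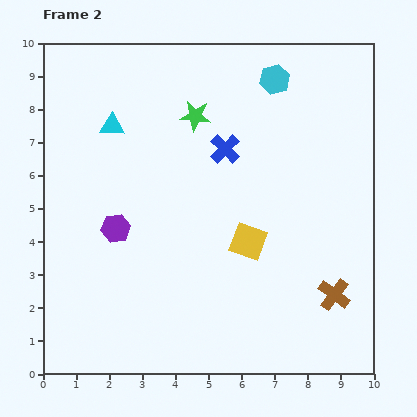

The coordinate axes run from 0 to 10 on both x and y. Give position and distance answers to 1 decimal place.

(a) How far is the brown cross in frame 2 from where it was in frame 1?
1.6

The brown cross moved from (8.8, 0.8) to (8.8, 2.4), a distance of √(0.0² + 1.6²) ≈ 1.6.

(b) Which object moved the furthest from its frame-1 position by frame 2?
the yellow square

(moved 3.6; next 3.3)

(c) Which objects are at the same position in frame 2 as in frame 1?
the cyan triangle, the purple hexagon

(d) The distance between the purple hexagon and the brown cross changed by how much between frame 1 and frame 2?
-0.6

Distance in frame 1: 7.5. Distance in frame 2: 6.9.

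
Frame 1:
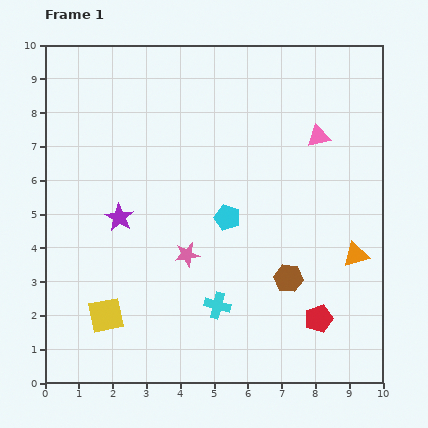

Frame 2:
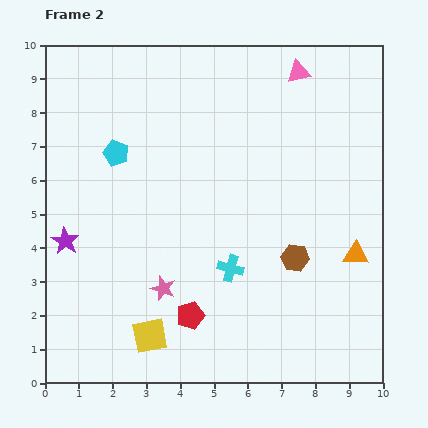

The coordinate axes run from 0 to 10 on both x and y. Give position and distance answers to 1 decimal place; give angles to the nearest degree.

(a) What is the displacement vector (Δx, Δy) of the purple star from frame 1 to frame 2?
(-1.6, -0.7)

The purple star was at (2.2, 4.9) in frame 1 and (0.6, 4.2) in frame 2.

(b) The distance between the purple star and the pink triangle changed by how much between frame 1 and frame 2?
+2.1

Distance in frame 1: 6.4. Distance in frame 2: 8.5.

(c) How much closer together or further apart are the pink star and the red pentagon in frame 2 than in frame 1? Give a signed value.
-3.2

Distance in frame 1: 4.3. Distance in frame 2: 1.1.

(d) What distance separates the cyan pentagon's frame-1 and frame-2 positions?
3.8

The cyan pentagon moved from (5.4, 4.9) to (2.1, 6.8), a distance of √(3.3² + 1.9²) ≈ 3.8.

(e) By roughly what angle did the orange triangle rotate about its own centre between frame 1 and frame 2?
18° clockwise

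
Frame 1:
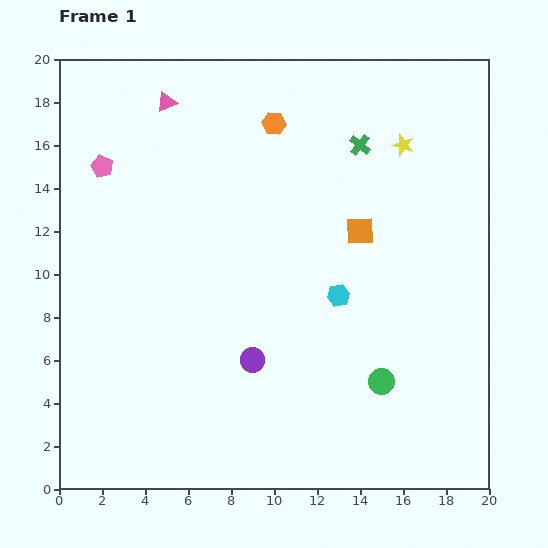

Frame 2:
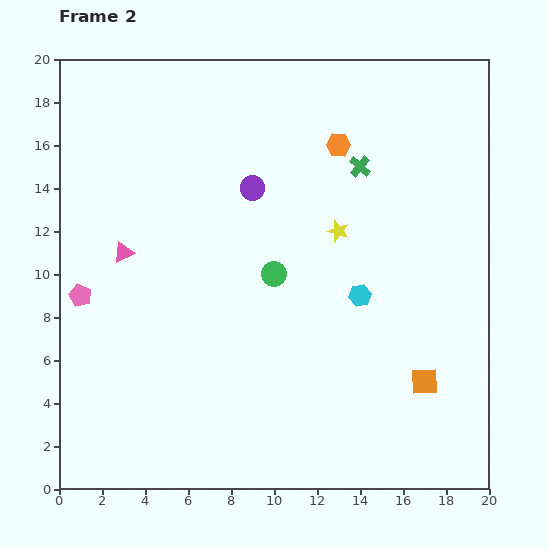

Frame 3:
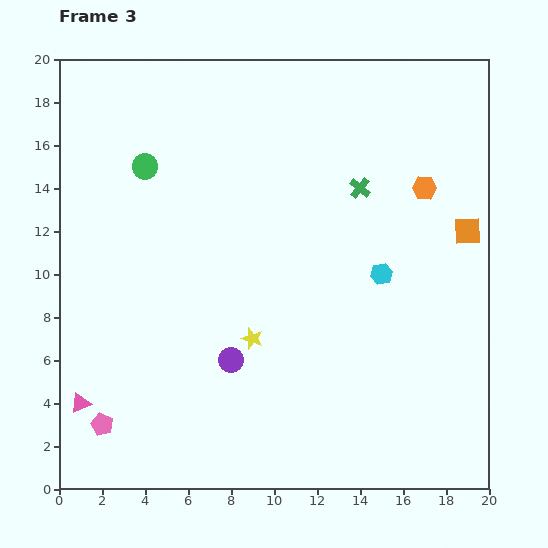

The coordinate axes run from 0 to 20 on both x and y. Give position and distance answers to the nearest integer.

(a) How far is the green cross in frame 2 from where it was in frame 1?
1

The green cross moved from (14, 16) to (14, 15), a distance of √(0² + 1²) ≈ 1.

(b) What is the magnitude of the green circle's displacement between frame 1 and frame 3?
15

The green circle moved from (15, 5) to (4, 15), a distance of √(11² + 10²) ≈ 15.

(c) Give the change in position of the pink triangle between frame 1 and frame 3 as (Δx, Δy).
(-4, -14)

The pink triangle was at (5, 18) in frame 1 and (1, 4) in frame 3.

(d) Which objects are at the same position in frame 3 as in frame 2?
none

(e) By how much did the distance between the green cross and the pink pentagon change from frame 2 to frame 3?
+2

Distance in frame 2: 14. Distance in frame 3: 16.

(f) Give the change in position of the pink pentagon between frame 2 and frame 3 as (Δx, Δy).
(1, -6)

The pink pentagon was at (1, 9) in frame 2 and (2, 3) in frame 3.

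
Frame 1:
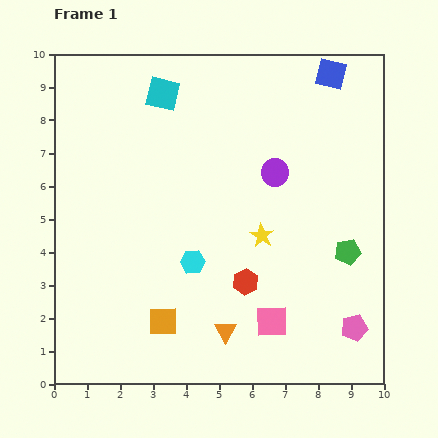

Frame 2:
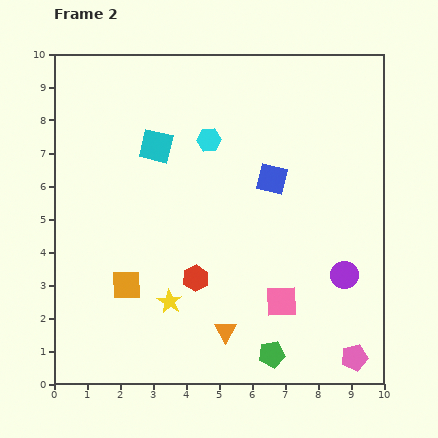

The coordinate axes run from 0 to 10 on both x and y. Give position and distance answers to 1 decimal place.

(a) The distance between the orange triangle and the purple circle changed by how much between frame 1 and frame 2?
-1.0

Distance in frame 1: 5.0. Distance in frame 2: 4.0.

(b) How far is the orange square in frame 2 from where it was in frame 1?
1.6

The orange square moved from (3.3, 1.9) to (2.2, 3.0), a distance of √(1.1² + 1.1²) ≈ 1.6.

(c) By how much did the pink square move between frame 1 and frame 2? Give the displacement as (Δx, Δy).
(0.3, 0.6)

The pink square was at (6.6, 1.9) in frame 1 and (6.9, 2.5) in frame 2.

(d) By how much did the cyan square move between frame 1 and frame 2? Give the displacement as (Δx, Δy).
(-0.2, -1.6)

The cyan square was at (3.3, 8.8) in frame 1 and (3.1, 7.2) in frame 2.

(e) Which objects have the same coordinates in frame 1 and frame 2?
the orange triangle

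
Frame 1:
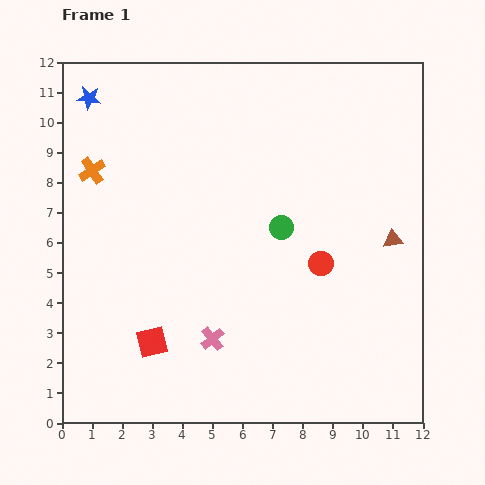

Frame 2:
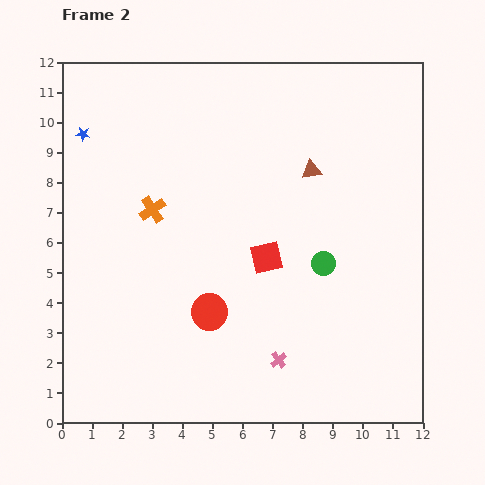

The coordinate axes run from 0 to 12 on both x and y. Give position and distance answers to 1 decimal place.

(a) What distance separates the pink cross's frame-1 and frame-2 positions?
2.3

The pink cross moved from (5.0, 2.8) to (7.2, 2.1), a distance of √(2.2² + 0.7²) ≈ 2.3.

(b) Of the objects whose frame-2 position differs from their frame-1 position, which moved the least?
the blue star

(moved 1.2)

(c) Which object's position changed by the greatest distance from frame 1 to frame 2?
the red square

(moved 4.7; next 4.0)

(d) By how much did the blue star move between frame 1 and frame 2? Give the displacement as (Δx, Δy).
(-0.2, -1.2)

The blue star was at (0.9, 10.8) in frame 1 and (0.7, 9.6) in frame 2.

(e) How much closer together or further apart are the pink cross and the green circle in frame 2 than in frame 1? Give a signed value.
-0.9

Distance in frame 1: 4.4. Distance in frame 2: 3.5.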